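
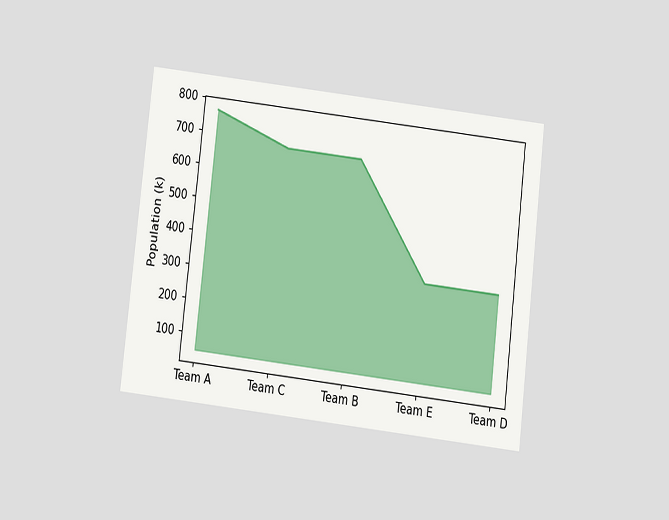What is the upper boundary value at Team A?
765k

The chart is tilted about 7° clockwise and viewed slightly from below. At Team A the upper boundary is at 765k.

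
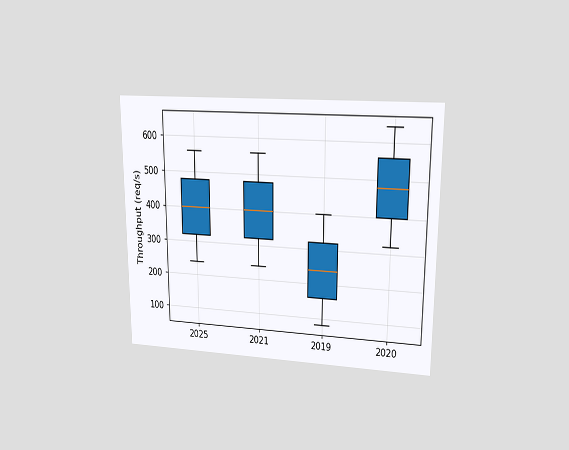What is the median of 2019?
240req/s

The chart is viewed at a slight angle. The median line in the 2019 box sits at 240req/s.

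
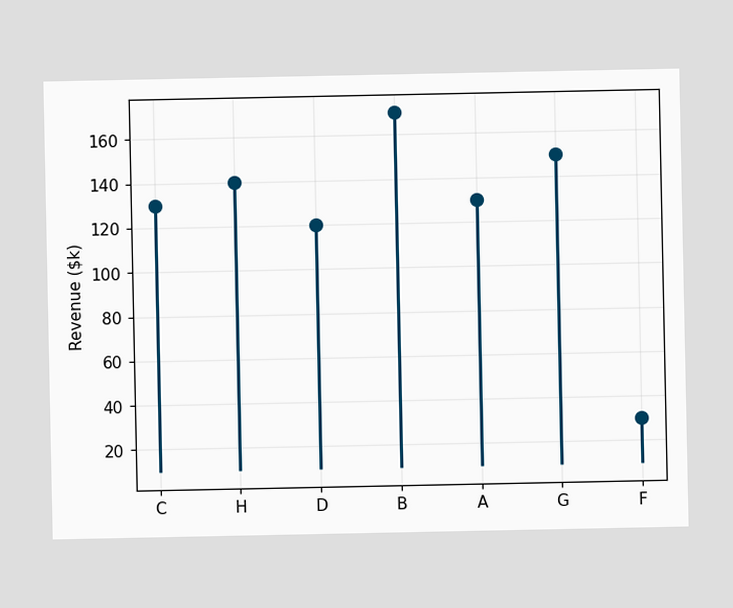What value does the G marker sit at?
The G marker sits at $150k.

$150k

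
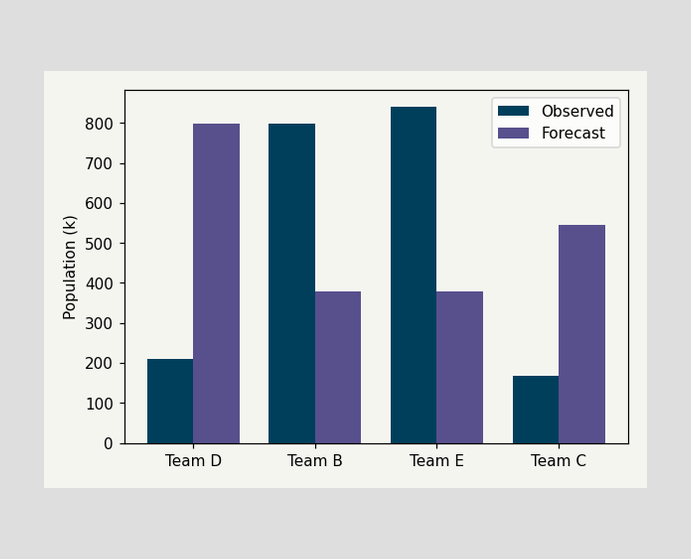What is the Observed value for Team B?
The Observed bar at Team B reaches 798k on the y-axis.

798k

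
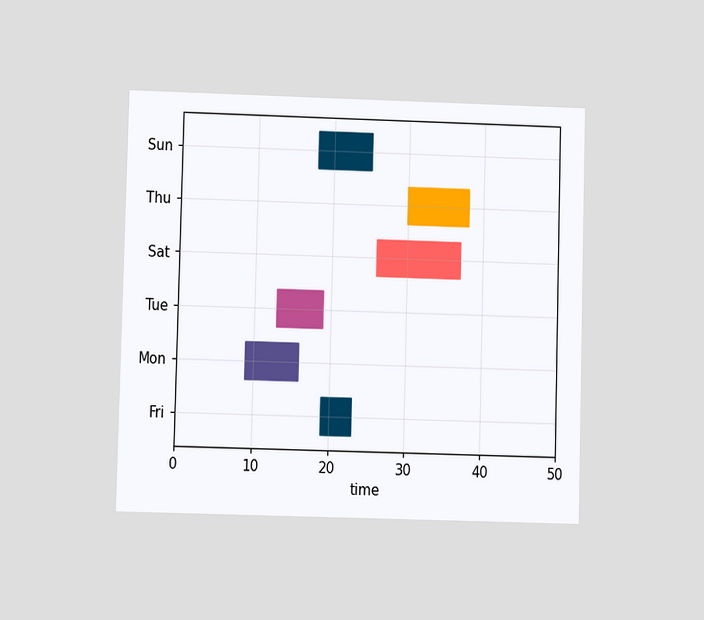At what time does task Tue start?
13

The chart is viewed at a slight angle. The Tue bar begins at t=13.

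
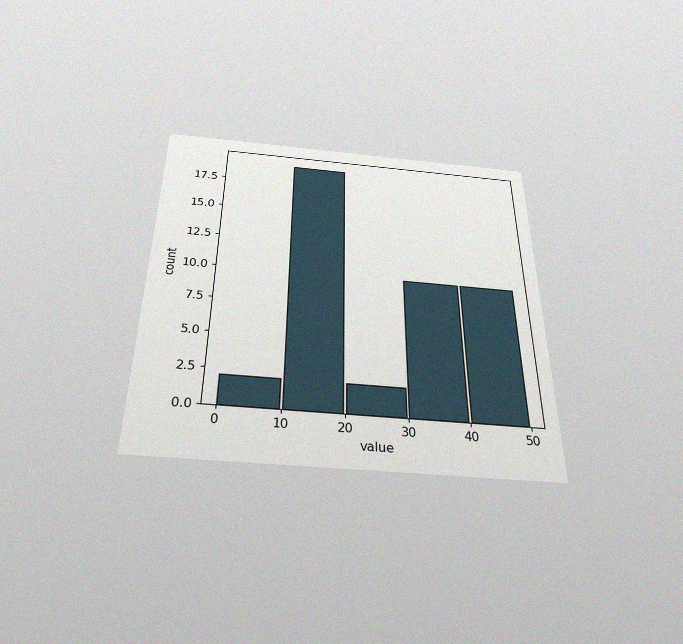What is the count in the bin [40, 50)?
The chart is viewed slightly from below, with some photo noise. The [40, 50) bin has height 10.

10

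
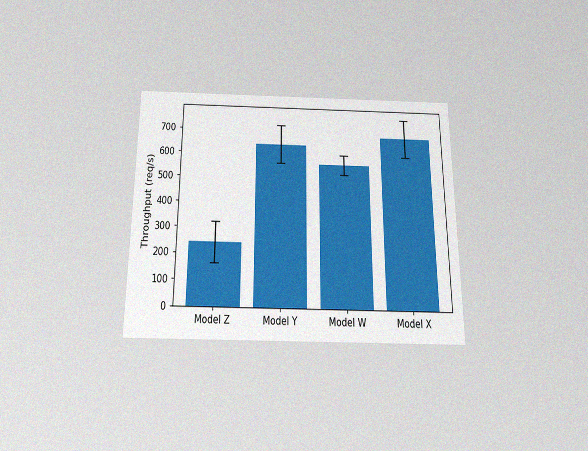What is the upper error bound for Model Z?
320req/s

The chart is viewed slightly from below, with some photo noise. The Model Z bar's upper whisker reaches 320req/s.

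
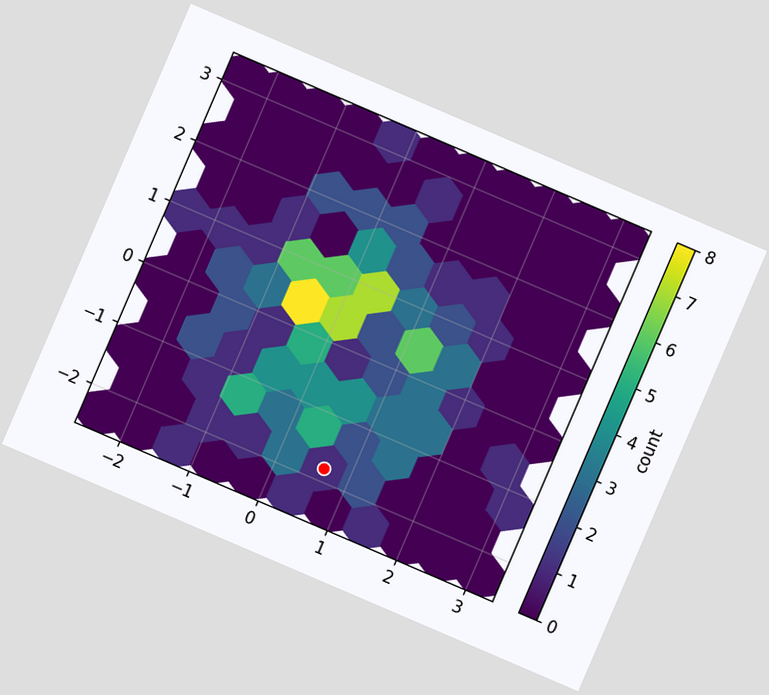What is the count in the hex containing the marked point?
The chart is tilted about 23° clockwise. The marked hex reads 1 on the colorbar.

1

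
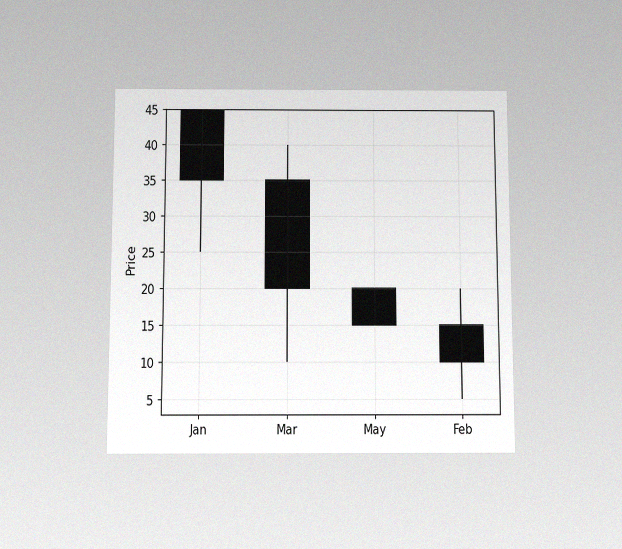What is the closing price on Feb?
10

The chart is viewed slightly from below, with some photo noise. The Feb candle closes at 10.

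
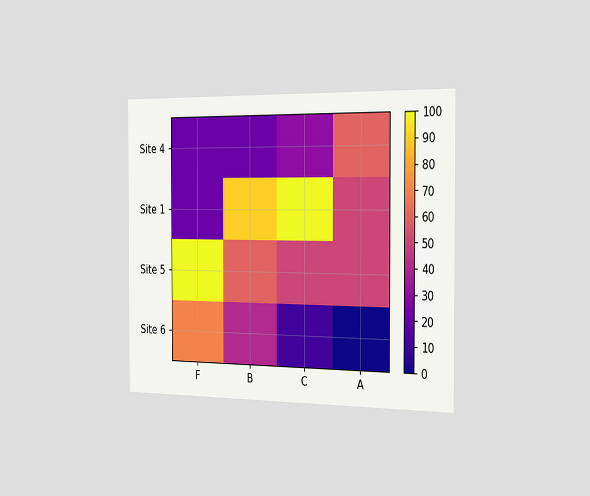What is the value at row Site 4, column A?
The chart is viewed slightly from the right. Matching cell (Site 4, A) against the colorbar gives 60.

60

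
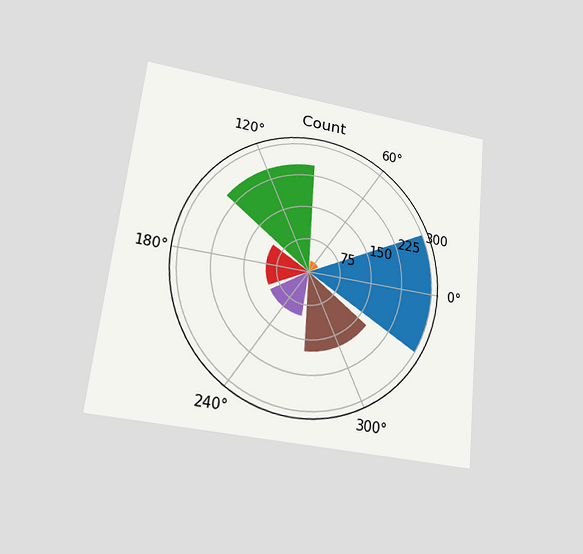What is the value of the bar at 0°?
The chart is tilted about 6° clockwise and viewed at a slight angle. The bar at 0° reaches 300 on the radial axis.

300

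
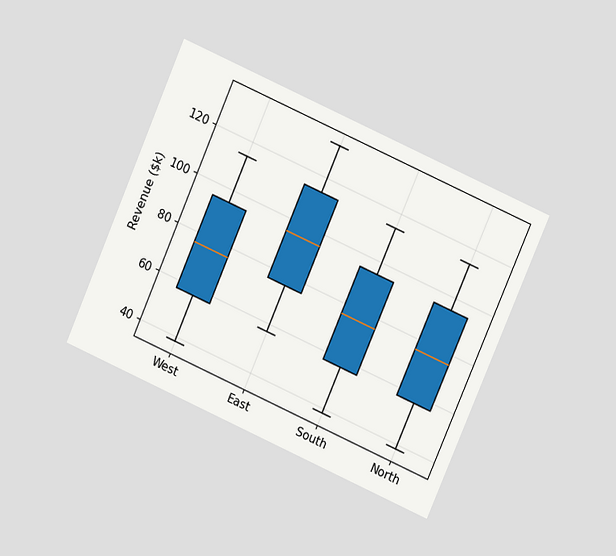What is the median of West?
The chart is tilted about 24° clockwise and viewed at a slight angle. The median line in the West box sits at $76k.

$76k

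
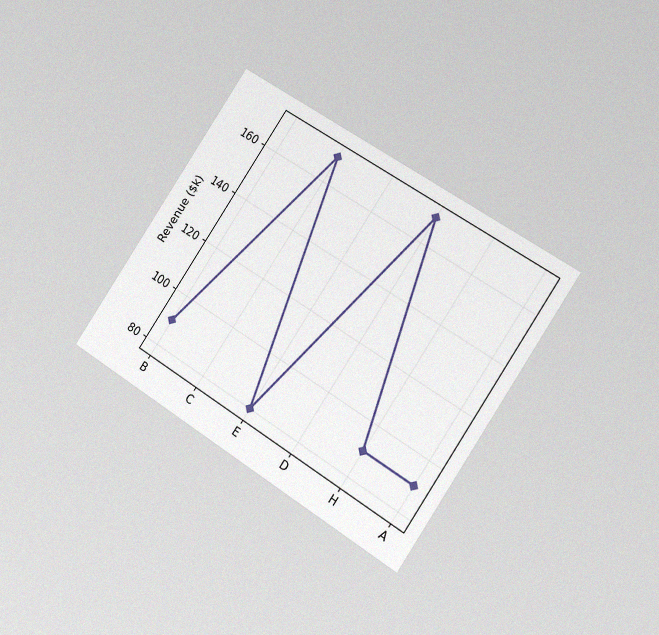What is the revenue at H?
$90k

The chart is tilted about 34° clockwise and viewed slightly from the right, with some photo noise. At H, the line is at $90k.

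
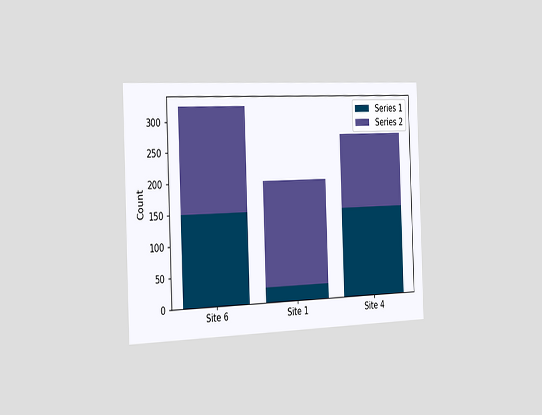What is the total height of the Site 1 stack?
The chart is tilted about 2° counter-clockwise and viewed slightly from the left. The Site 1 stack's top reaches 200 on the y-axis.

200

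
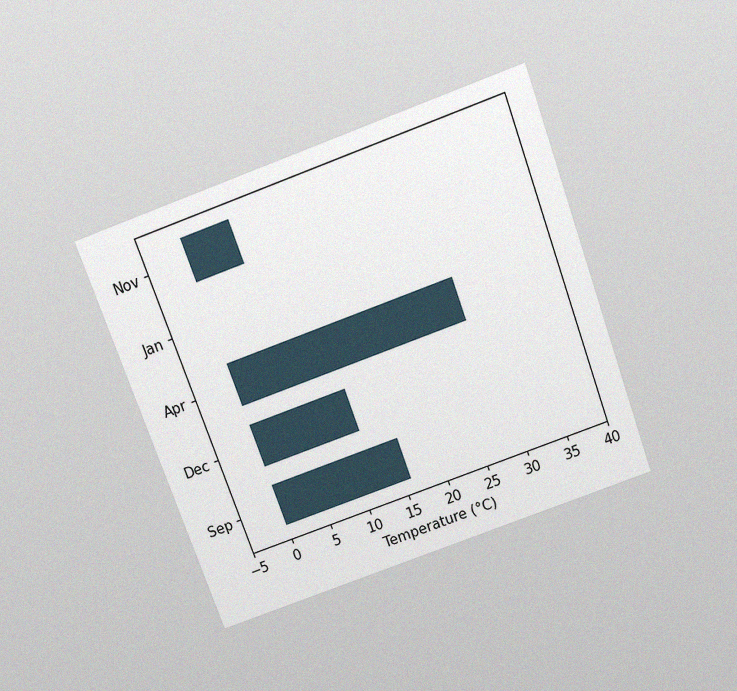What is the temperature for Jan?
The chart is tilted about 20° counter-clockwise and viewed slightly from above, with some photo noise. Reading along the chart's x-axis, the Jan bar reaches 0°C.

0°C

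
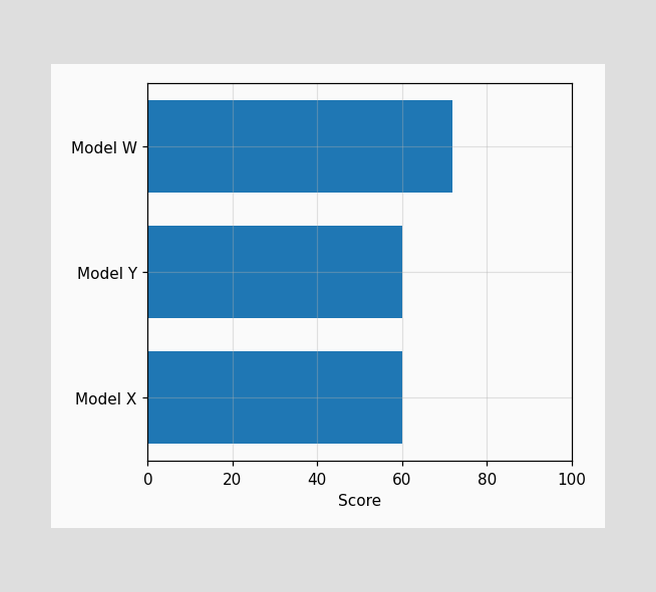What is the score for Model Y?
Reading along the chart's x-axis, the Model Y bar reaches 60.

60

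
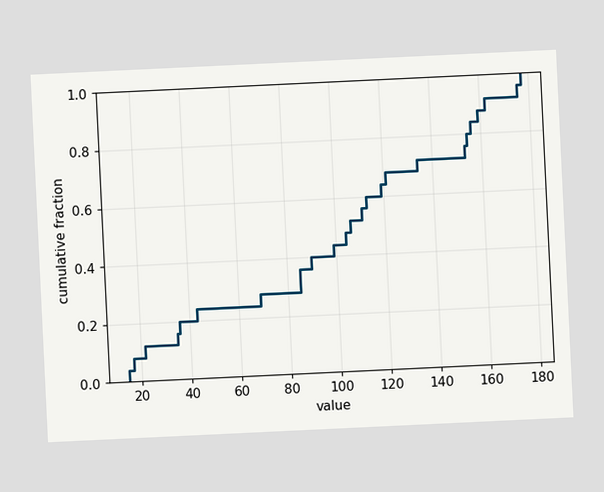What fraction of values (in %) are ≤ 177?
100%

The chart is tilted about 3° counter-clockwise. At x=177 the ECDF step is at 100%.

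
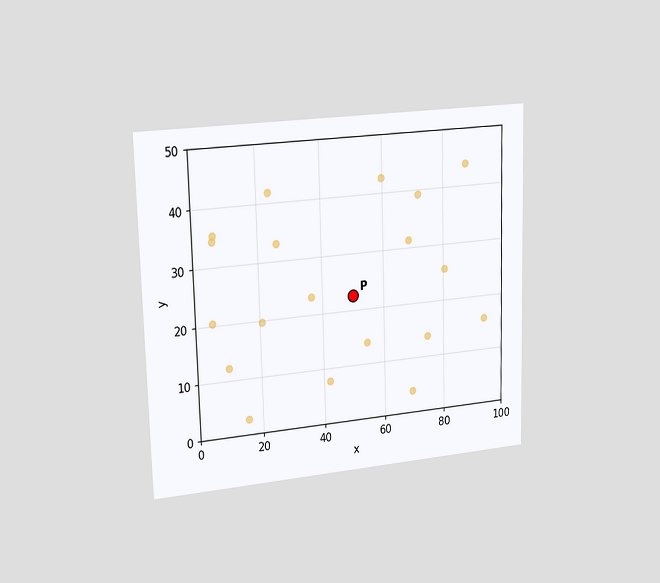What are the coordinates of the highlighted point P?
The chart is viewed slightly from the left. Following the gridlines from P to each axis, P sits at (50, 22.5).

(50, 22.5)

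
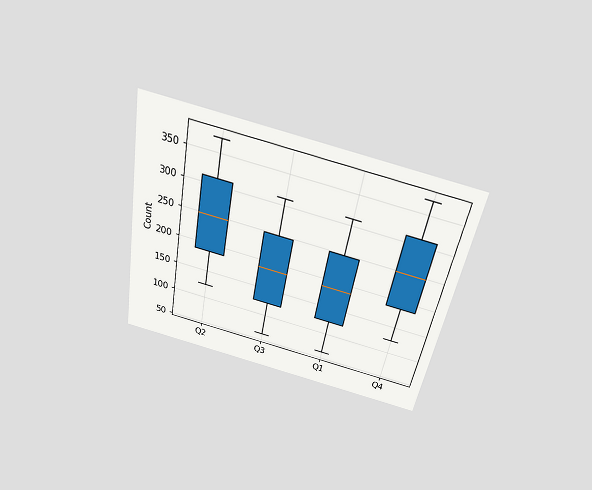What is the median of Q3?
186

The chart is tilted about 11° clockwise and viewed slightly from above. The median line in the Q3 box sits at 186.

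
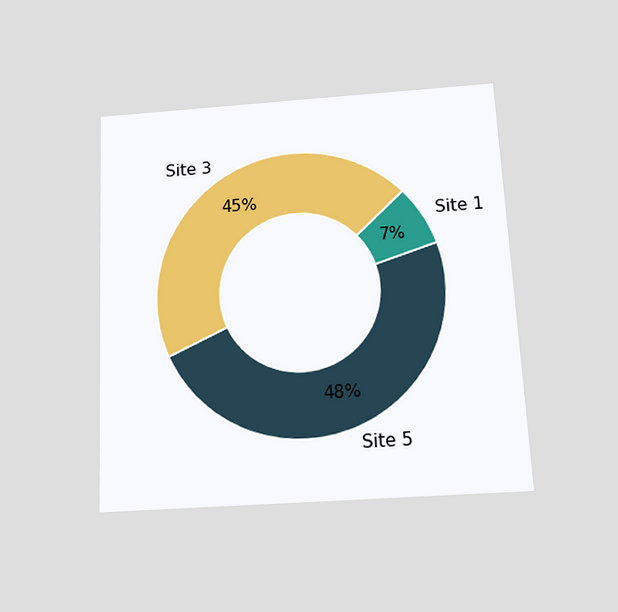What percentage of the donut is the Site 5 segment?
48%

The chart is tilted about 3° counter-clockwise and viewed slightly from below. The Site 5 segment takes up 48% of the ring.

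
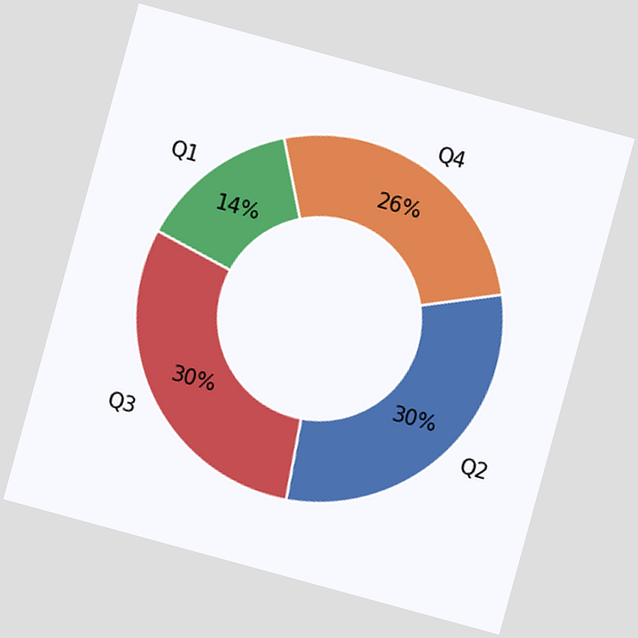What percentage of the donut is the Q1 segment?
14%

The chart is tilted about 15° clockwise. The Q1 segment takes up 14% of the ring.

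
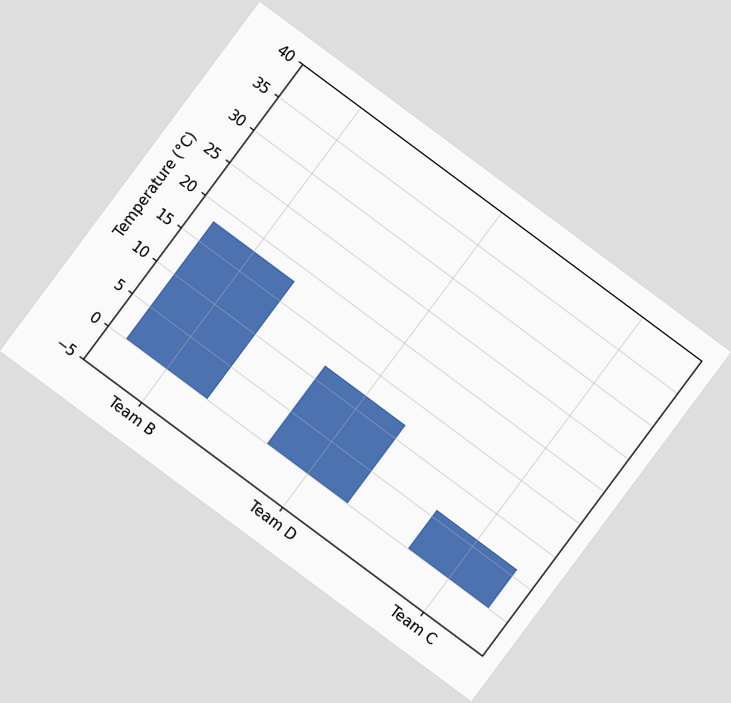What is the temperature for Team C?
The chart is tilted about 37° clockwise. Reading along the chart's y-axis, the Team C bar reaches 6°C.

6°C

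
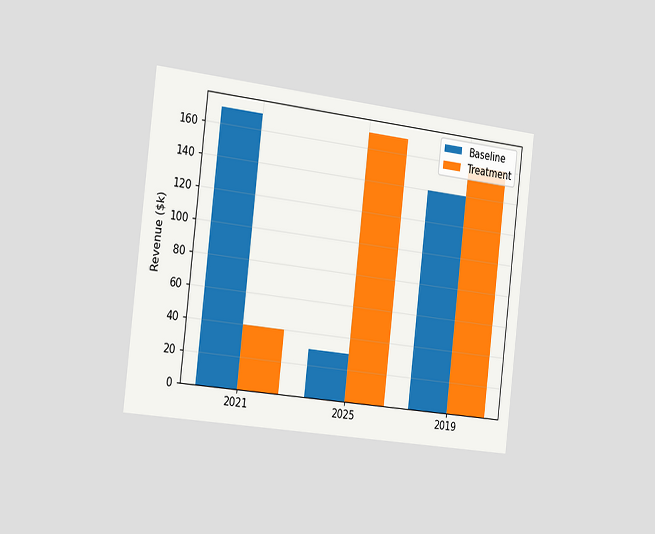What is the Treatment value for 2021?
The chart is tilted about 7° clockwise and viewed slightly from the left. The Treatment bar at 2021 reaches $40k on the y-axis.

$40k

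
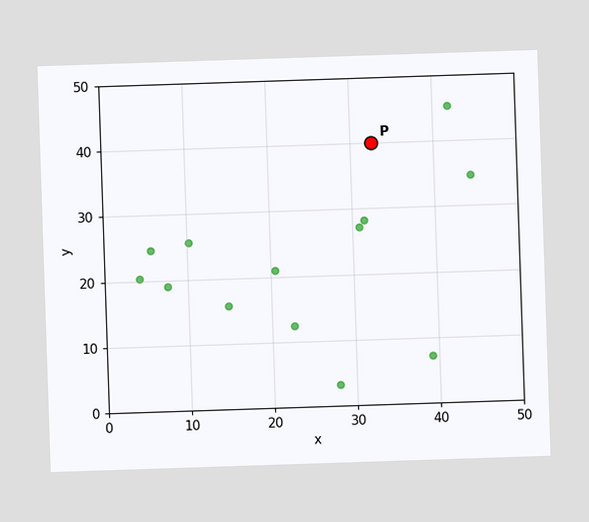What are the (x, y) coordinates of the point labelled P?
Following the gridlines from P to each axis, P sits at (32.5, 40).

(32.5, 40)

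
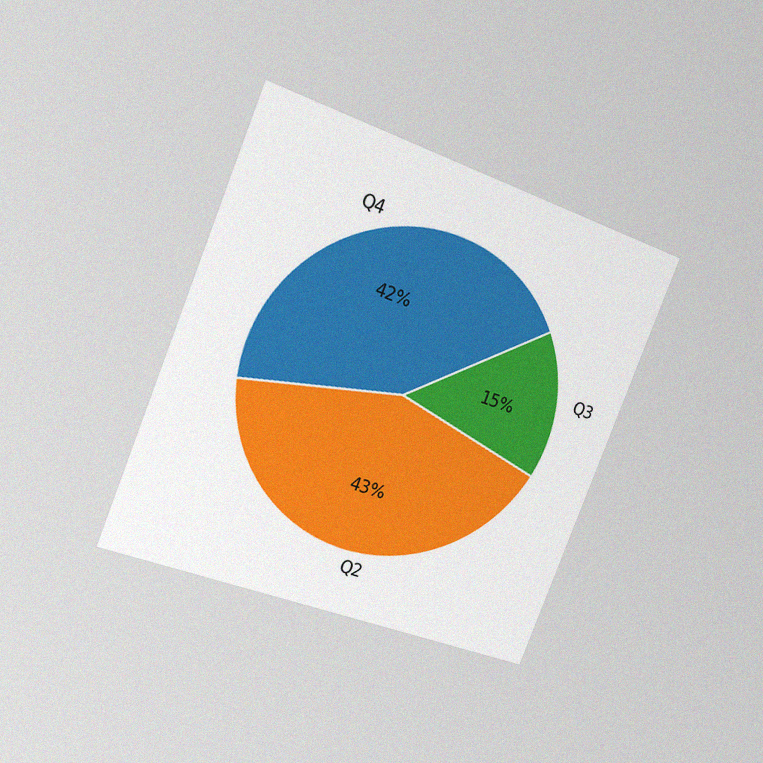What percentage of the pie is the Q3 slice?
15%

The chart is tilted about 22° clockwise and viewed slightly from the left, with some photo noise. The Q3 slice takes up 15% of the pie.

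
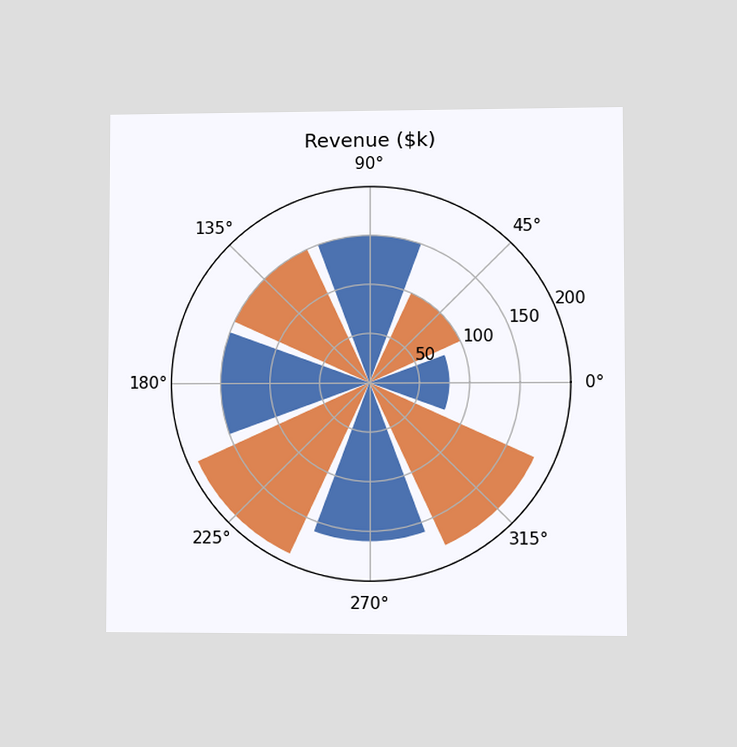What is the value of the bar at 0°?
The chart is viewed at a slight angle. The bar at 0° reaches $80k on the radial axis.

$80k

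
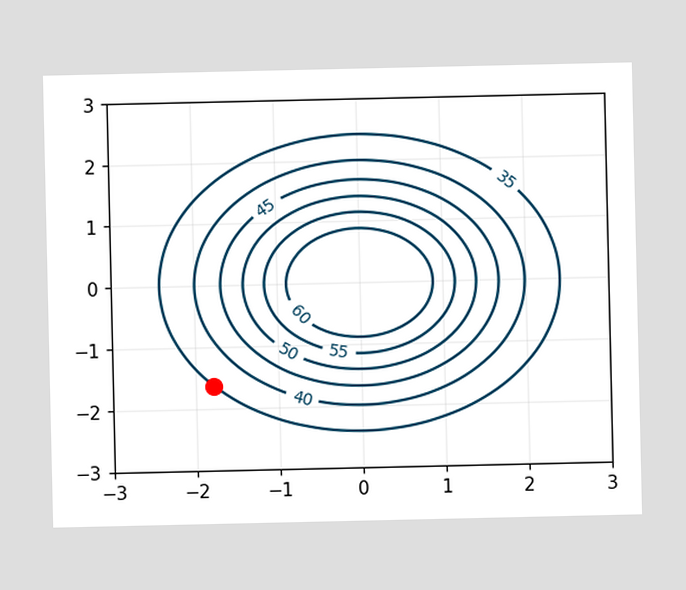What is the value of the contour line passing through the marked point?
35

The marked point sits on the contour labelled 35.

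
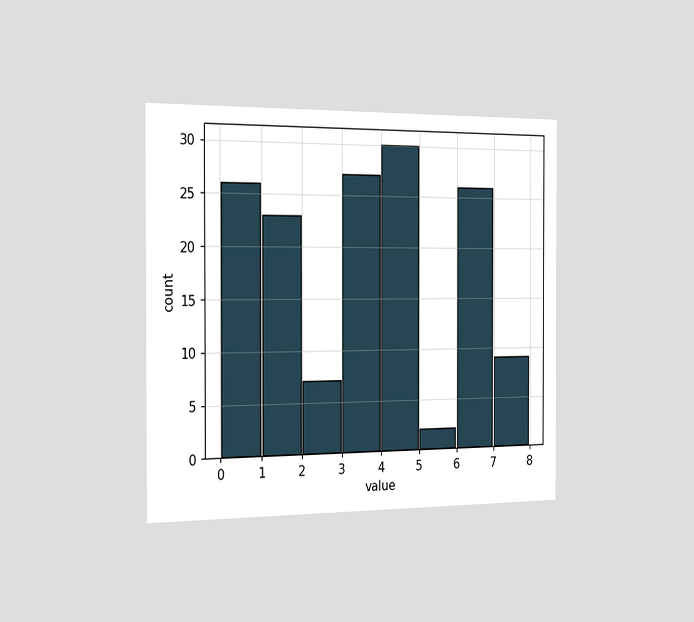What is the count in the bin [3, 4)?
27

The chart is viewed slightly from the left. The [3, 4) bin has height 27.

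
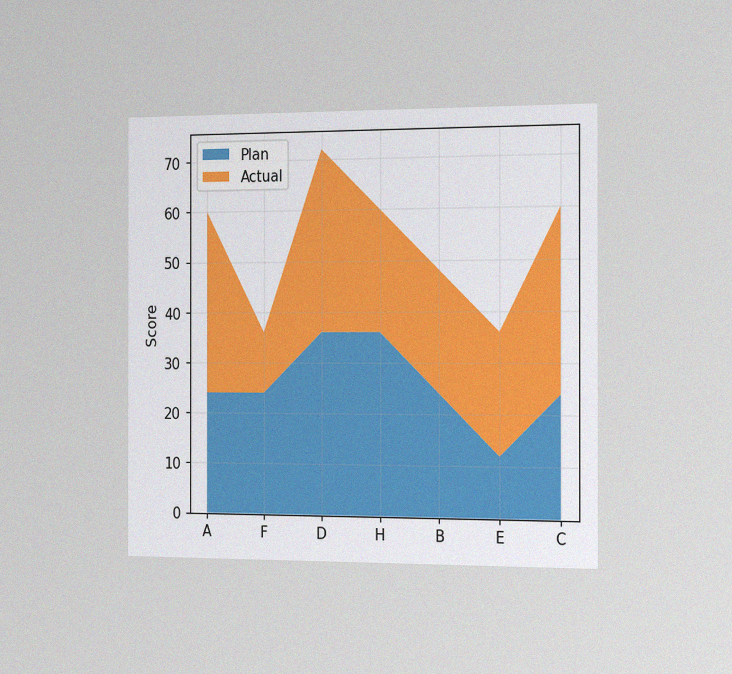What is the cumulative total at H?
The chart is viewed slightly from the right, with some photo noise. The stacked total at H reaches 60.

60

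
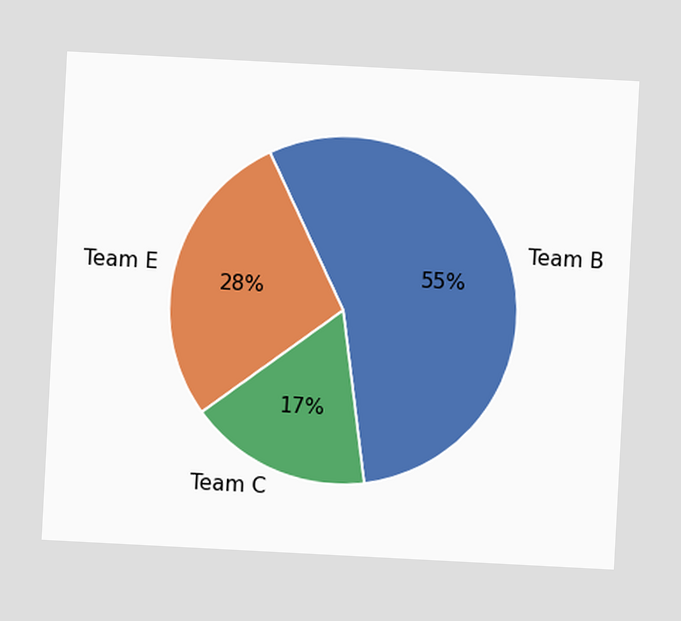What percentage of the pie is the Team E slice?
The chart is tilted about 3° clockwise. The Team E slice takes up 28% of the pie.

28%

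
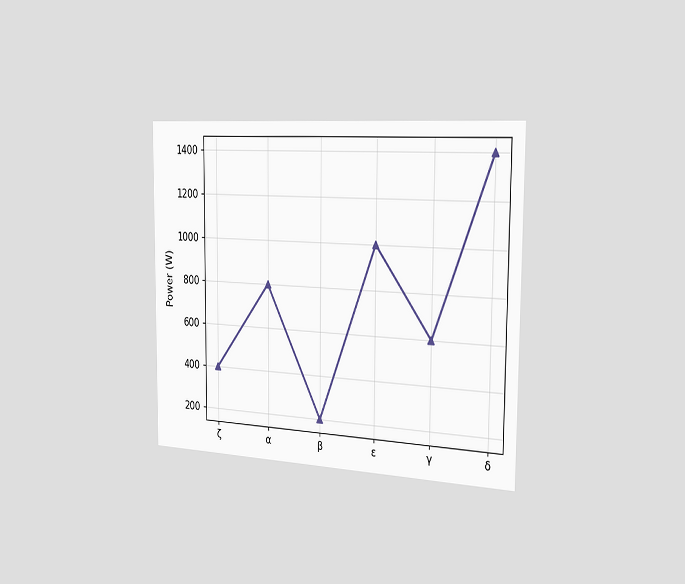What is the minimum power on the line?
200W

The chart is viewed slightly from the right. The lowest point is at β, and reading across to the y-axis gives 200W.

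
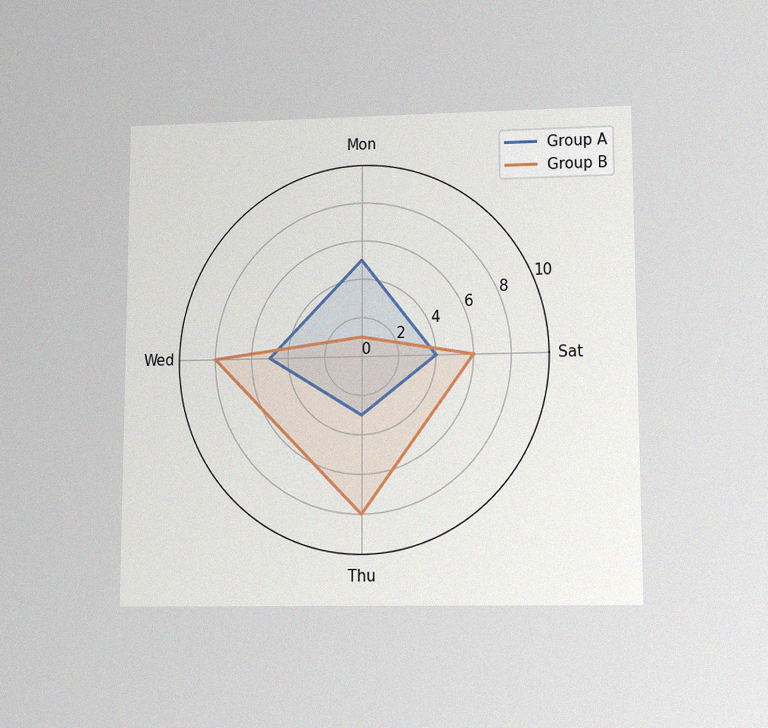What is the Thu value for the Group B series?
8

The chart is viewed at a slight angle, with some photo noise. On the Thu axis, Group B reaches 8.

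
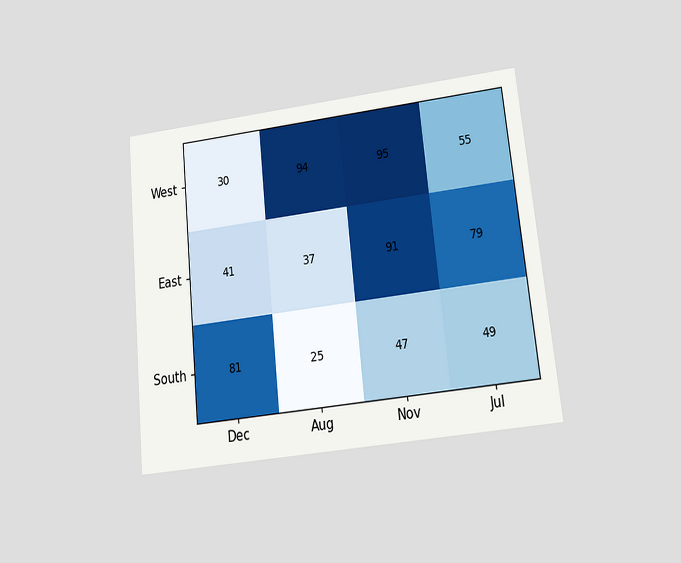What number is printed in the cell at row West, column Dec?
30

The chart is tilted about 6° counter-clockwise and viewed at a slight angle. The (West, Dec) cell reads 30.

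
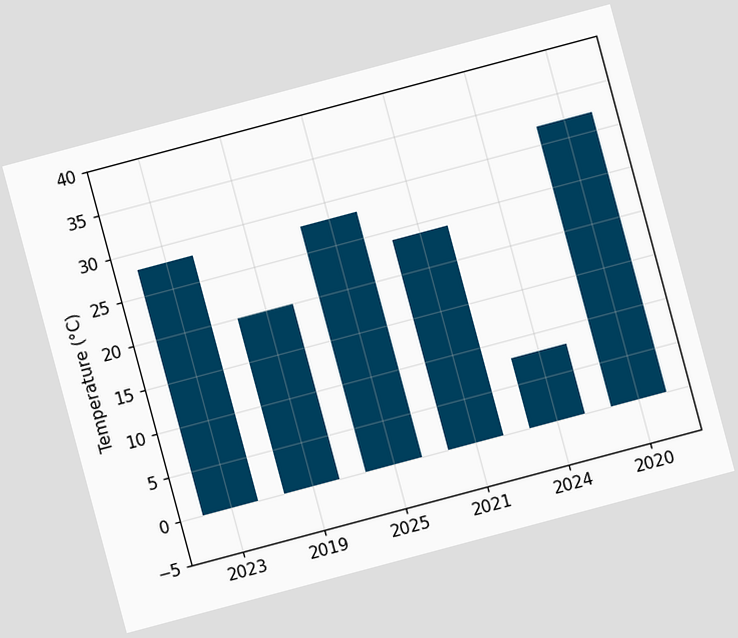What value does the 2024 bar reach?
8°C

The chart is tilted about 15° counter-clockwise. Reading along the chart's y-axis, the 2024 bar reaches 8°C.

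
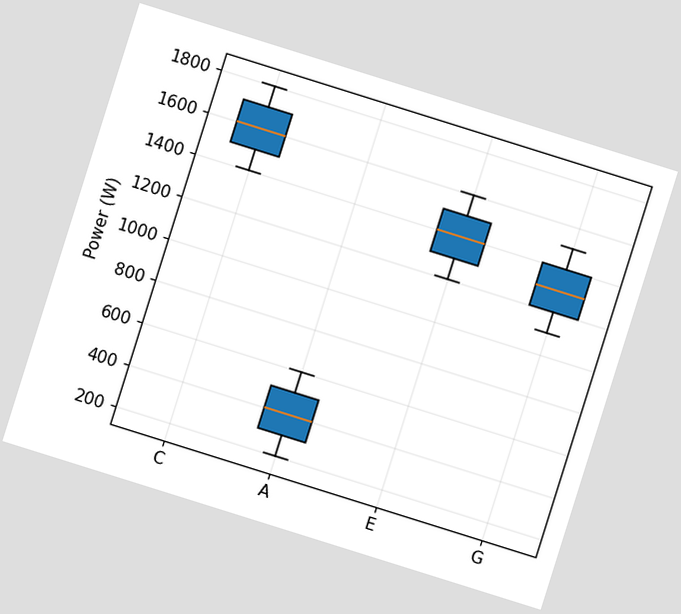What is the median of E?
1400W

The chart is tilted about 17° clockwise. The median line in the E box sits at 1400W.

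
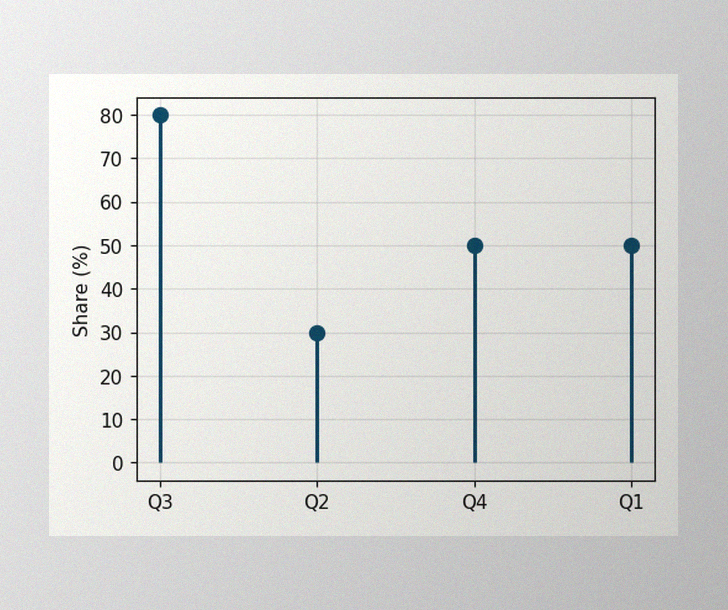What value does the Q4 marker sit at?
50%

The image has some photo noise and uneven lighting. The Q4 marker sits at 50%.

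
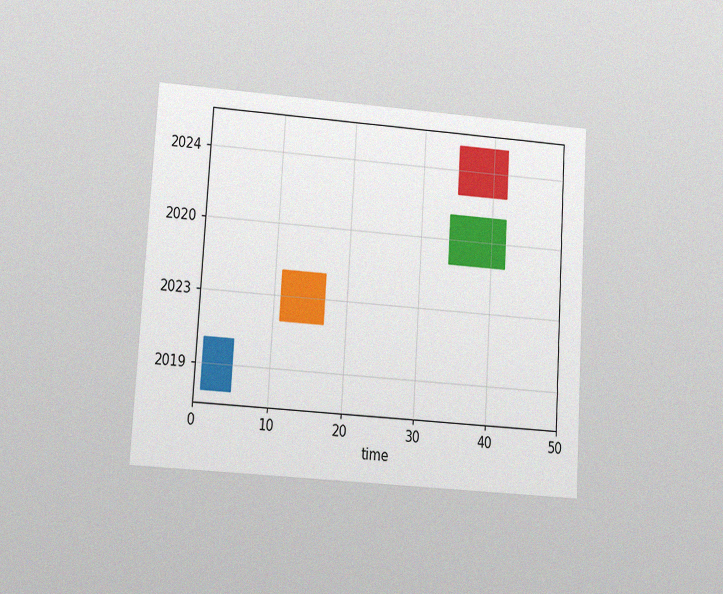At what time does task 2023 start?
The chart is tilted about 4° clockwise and viewed at a slight angle, with some photo noise. The 2023 bar begins at t=11.

11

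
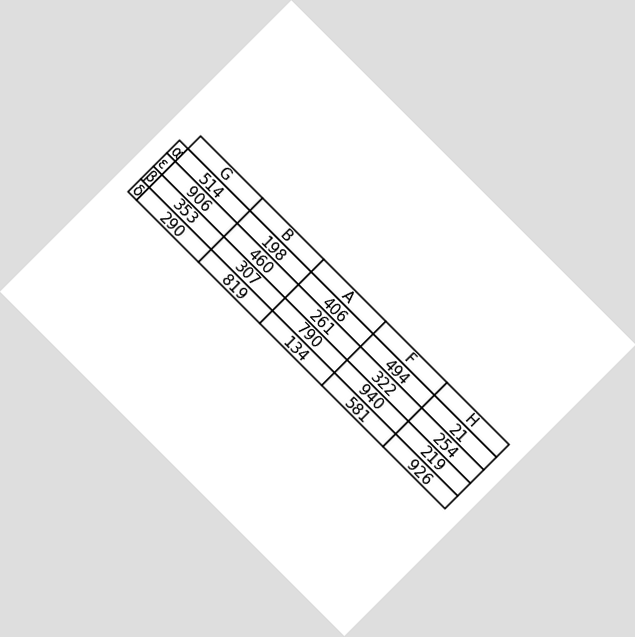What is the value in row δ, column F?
The chart is tilted about 45° clockwise. The (δ, F) cell reads 581.

581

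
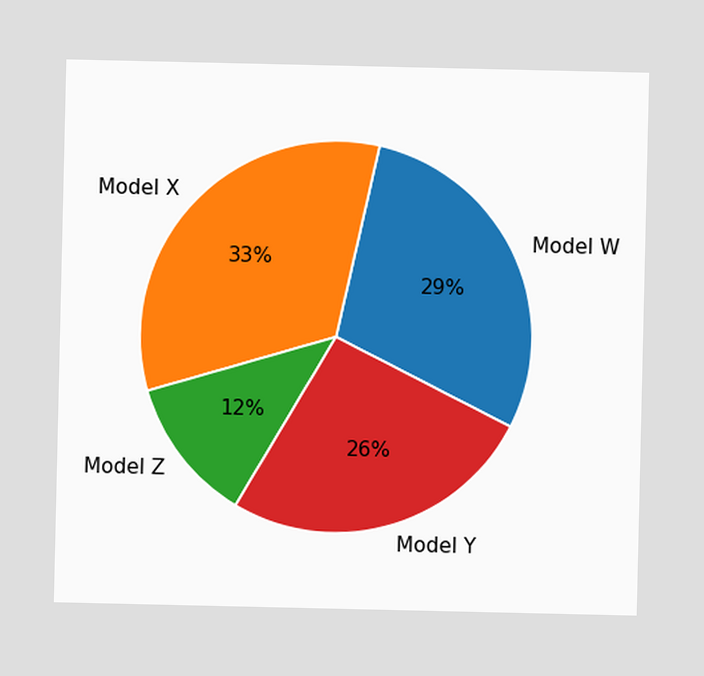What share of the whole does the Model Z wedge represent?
The Model Z slice takes up 12% of the pie.

12%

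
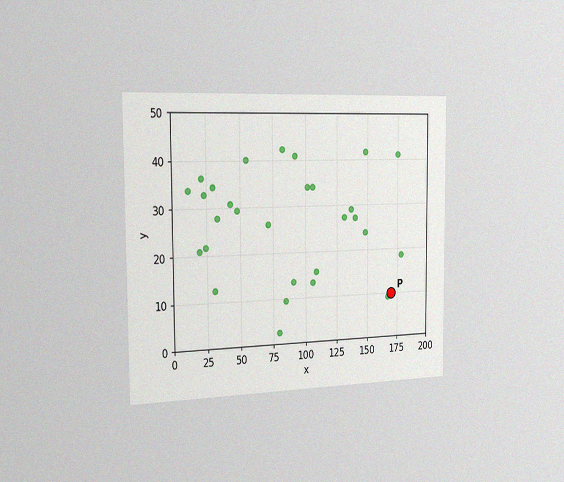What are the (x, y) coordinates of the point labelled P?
(170, 10)

The chart is viewed slightly from the left, with some photo noise. Following the gridlines from P to each axis, P sits at (170, 10).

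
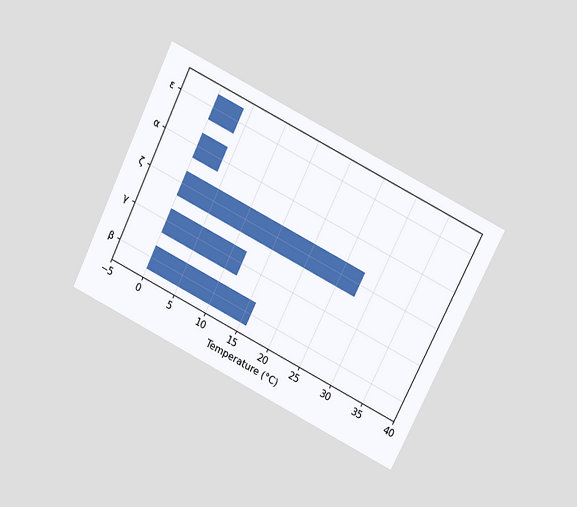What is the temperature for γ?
The chart is tilted about 26° clockwise and viewed at a slight angle. Reading along the chart's x-axis, the γ bar reaches 12°C.

12°C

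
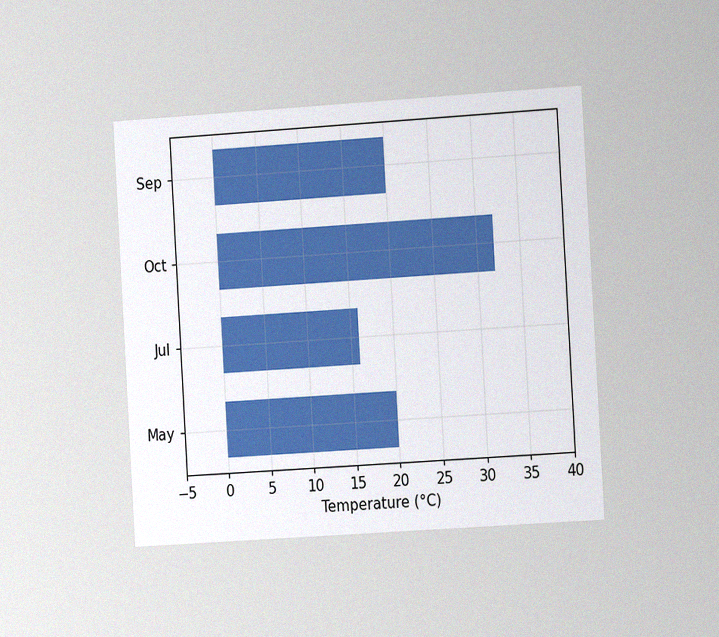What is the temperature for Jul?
16°C

The chart is tilted about 3° counter-clockwise and viewed slightly from the right, with some photo noise. Reading along the chart's x-axis, the Jul bar reaches 16°C.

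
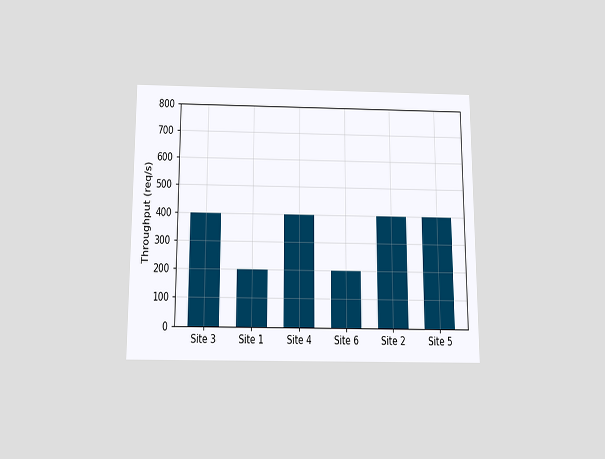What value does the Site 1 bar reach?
200req/s

The chart is viewed slightly from below. Reading along the chart's y-axis, the Site 1 bar reaches 200req/s.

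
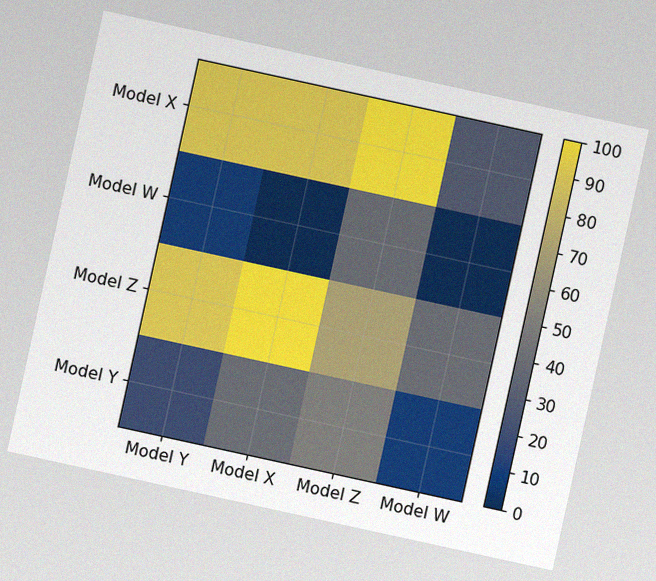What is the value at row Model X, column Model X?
The chart is tilted about 12° clockwise, with some photo noise. Matching cell (Model X, Model X) against the colorbar gives 90.

90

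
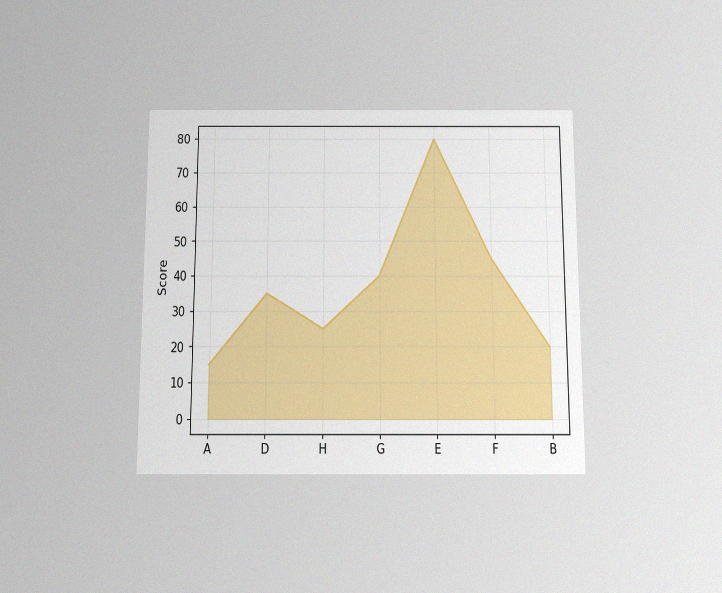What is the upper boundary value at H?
25

The chart is viewed slightly from below, with some photo noise. At H the upper boundary is at 25.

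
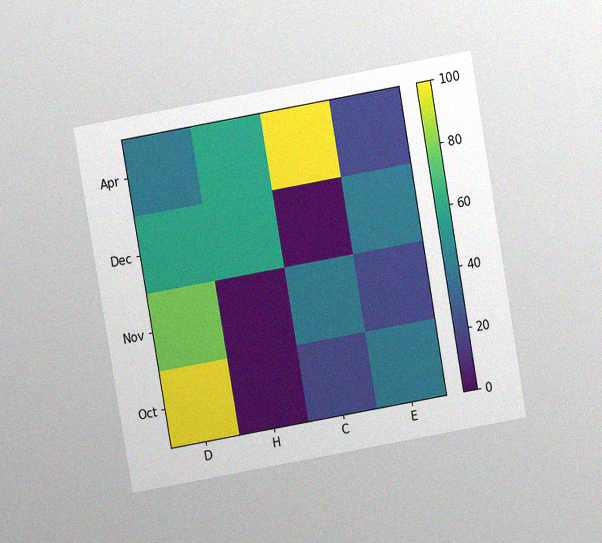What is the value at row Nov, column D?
80

The chart is tilted about 10° counter-clockwise and viewed at a slight angle, with some photo noise. Matching cell (Nov, D) against the colorbar gives 80.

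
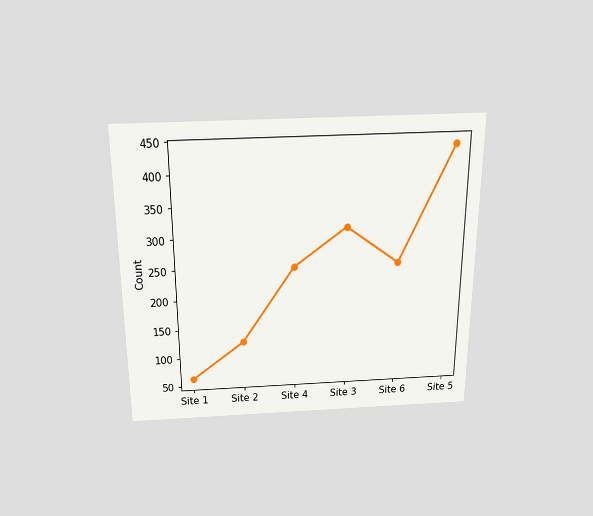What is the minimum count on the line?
The chart is viewed slightly from above. The lowest point is at Site 1, and reading across to the y-axis gives 62.

62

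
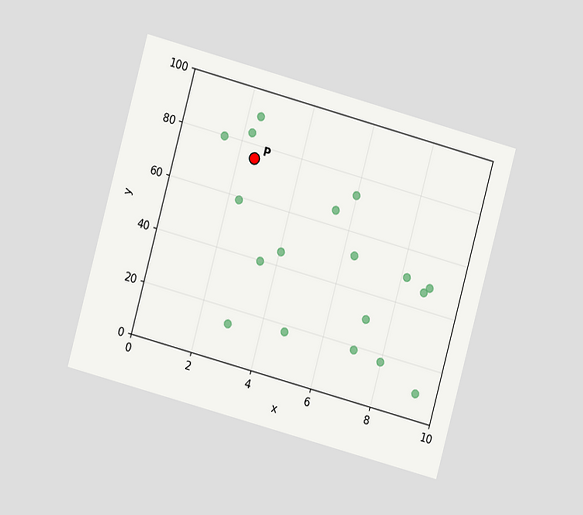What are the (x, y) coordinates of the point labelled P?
The chart is tilted about 15° clockwise and viewed at a slight angle. Following the gridlines from P to each axis, P sits at (2.5, 75).

(2.5, 75)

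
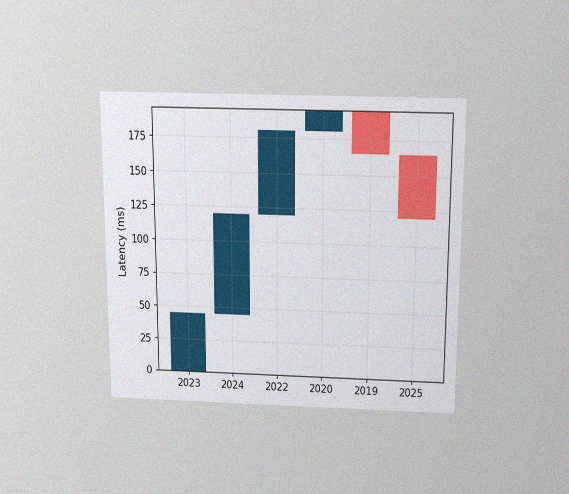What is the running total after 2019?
165ms

The chart is viewed slightly from above, with some photo noise. After 2019 the running total reaches 165ms.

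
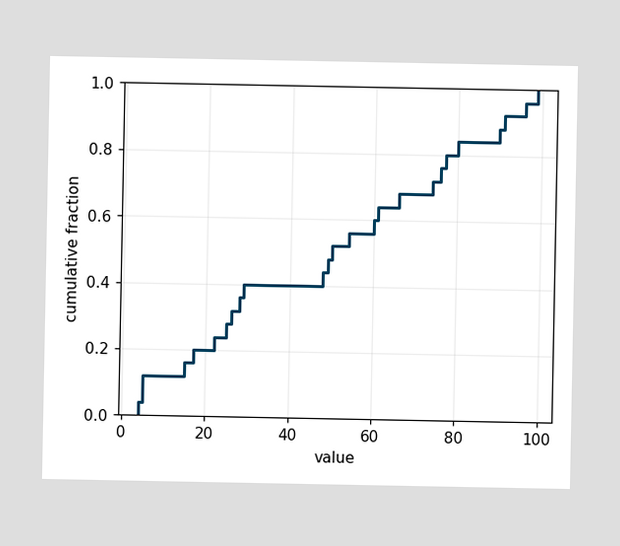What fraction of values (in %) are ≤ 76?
At x=76 the ECDF step is at 76%.

76%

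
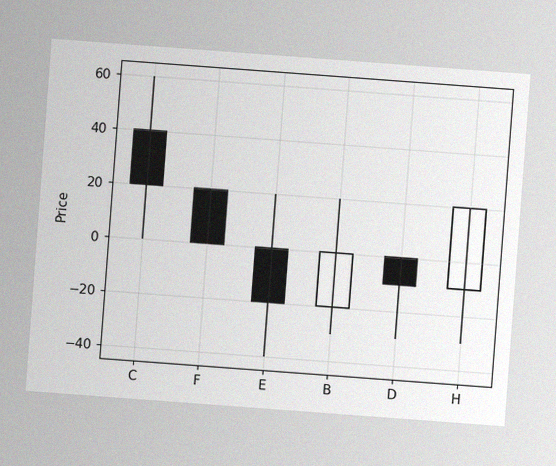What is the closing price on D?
The chart is tilted about 4° clockwise, with some photo noise. The D candle closes at -10.

-10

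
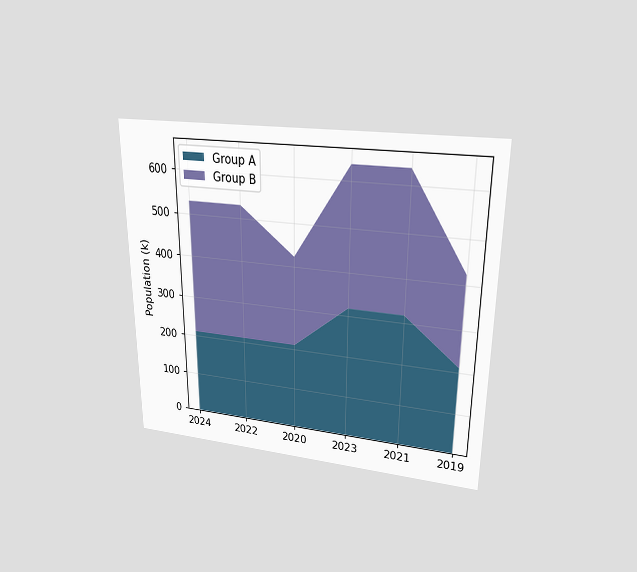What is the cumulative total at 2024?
530k

The chart is viewed slightly from above. The stacked total at 2024 reaches 530k.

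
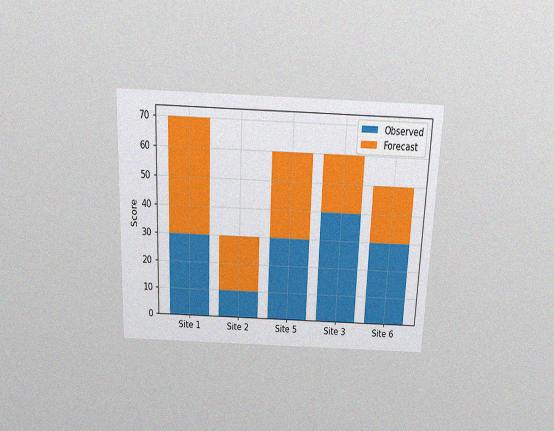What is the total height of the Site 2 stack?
The chart is tilted about 2° clockwise and viewed slightly from above, with some photo noise. The Site 2 stack's top reaches 30 on the y-axis.

30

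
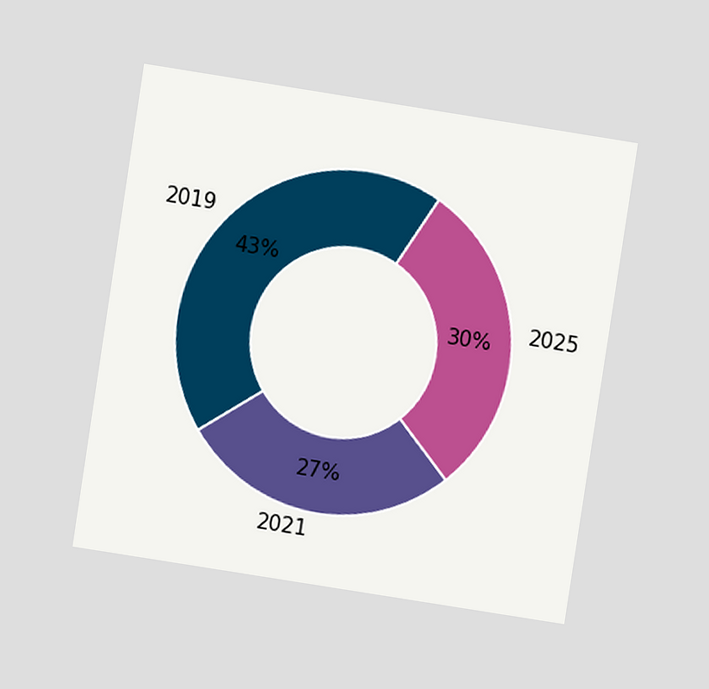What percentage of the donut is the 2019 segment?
The chart is tilted about 9° clockwise and viewed at a slight angle. The 2019 segment takes up 43% of the ring.

43%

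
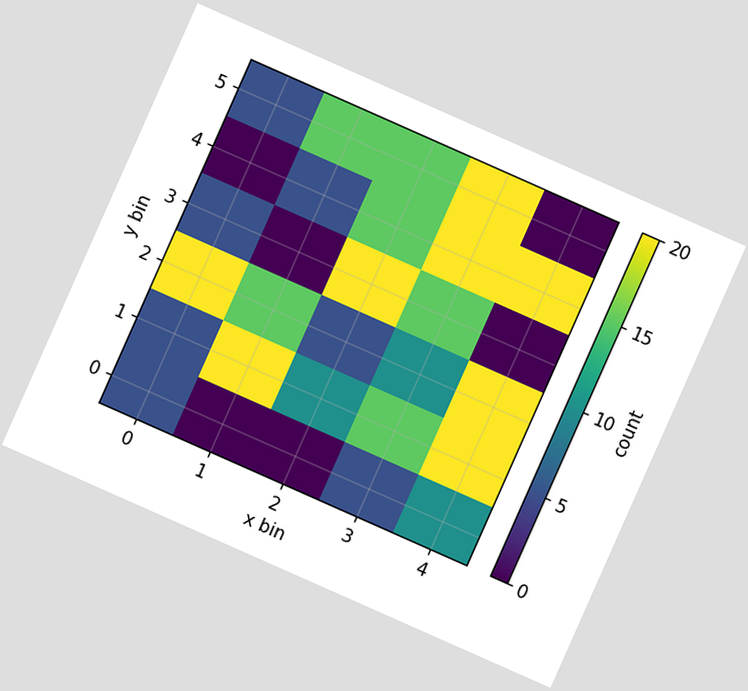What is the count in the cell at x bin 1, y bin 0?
0

The chart is tilted about 24° clockwise. Matching the cell (1, 0) against the colorbar gives 0.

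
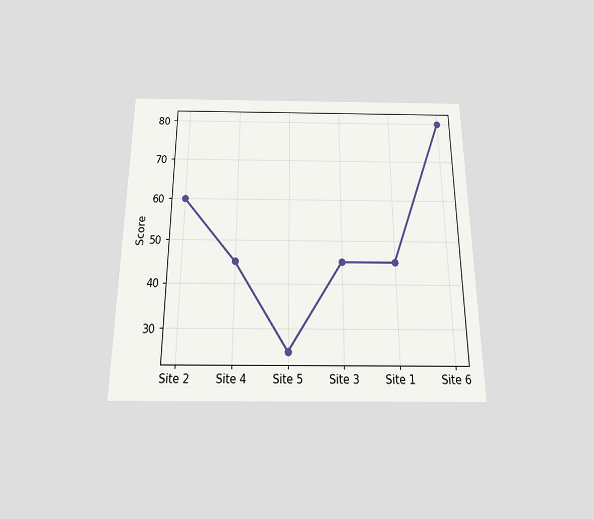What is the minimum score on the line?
The chart is viewed slightly from below. The lowest point is at Site 5, and reading across to the y-axis gives 25.

25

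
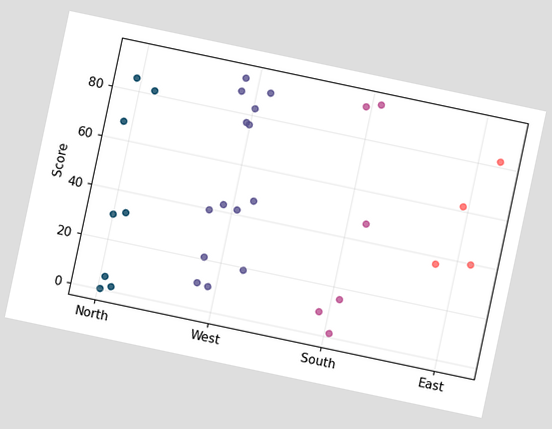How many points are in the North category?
The chart is tilted about 12° clockwise. Counting the markers in the North column gives 8.

8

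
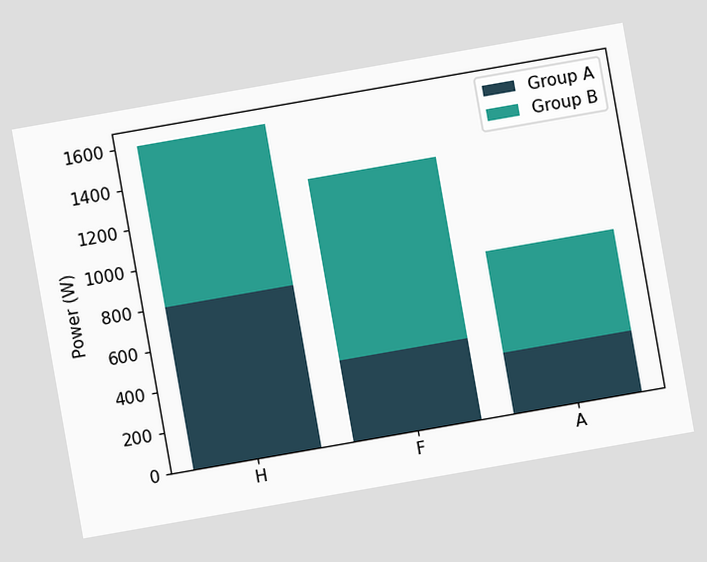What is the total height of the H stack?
The chart is tilted about 10° counter-clockwise. The H stack's top reaches 1600W on the y-axis.

1600W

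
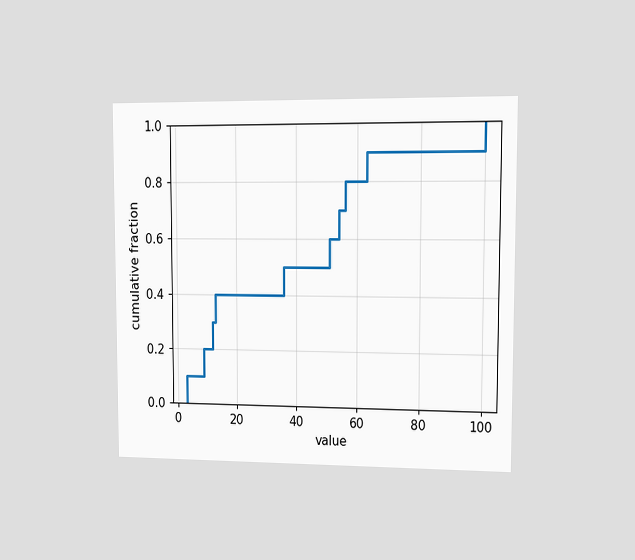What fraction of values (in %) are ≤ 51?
The chart is viewed slightly from the right. At x=51 the ECDF step is at 60%.

60%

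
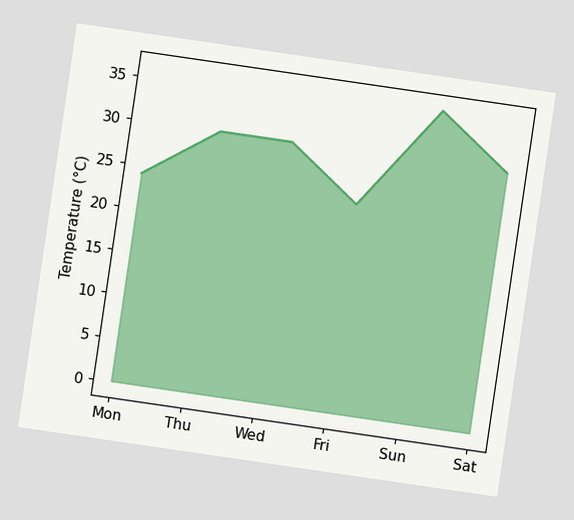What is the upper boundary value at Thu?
30°C

The chart is tilted about 8° clockwise. At Thu the upper boundary is at 30°C.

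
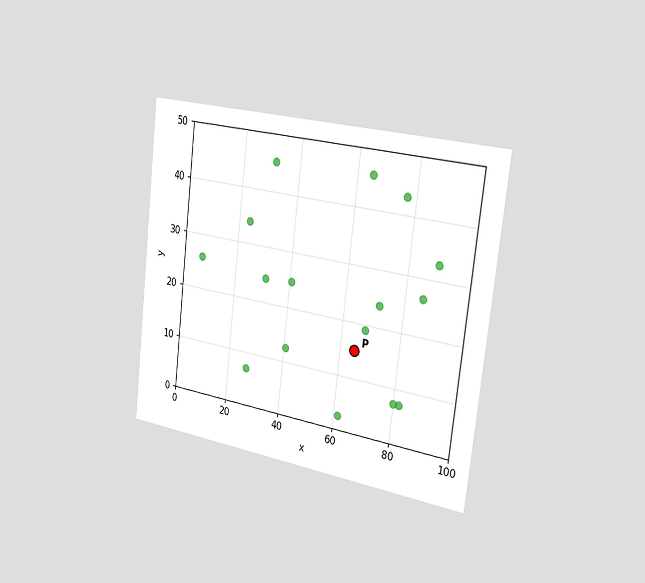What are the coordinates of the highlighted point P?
(65, 15)

The chart is tilted about 7° clockwise and viewed slightly from the right. Following the gridlines from P to each axis, P sits at (65, 15).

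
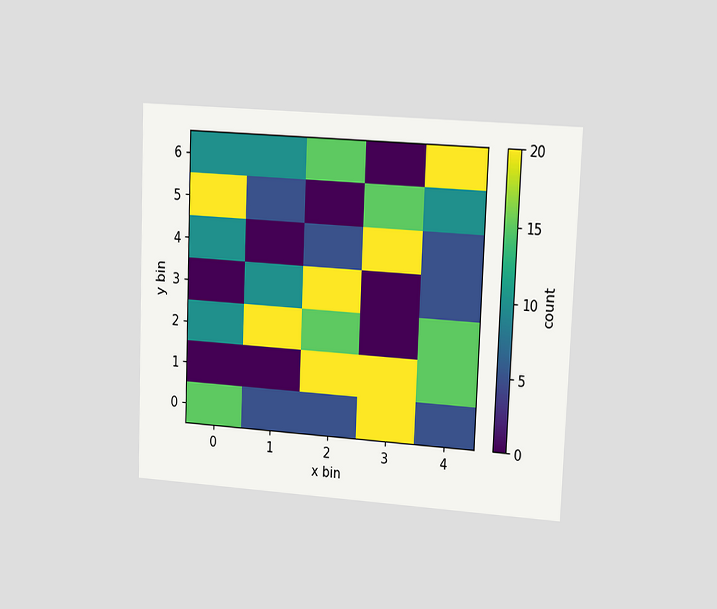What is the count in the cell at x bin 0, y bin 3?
The chart is tilted about 2° clockwise and viewed slightly from the right. Matching the cell (0, 3) against the colorbar gives 0.

0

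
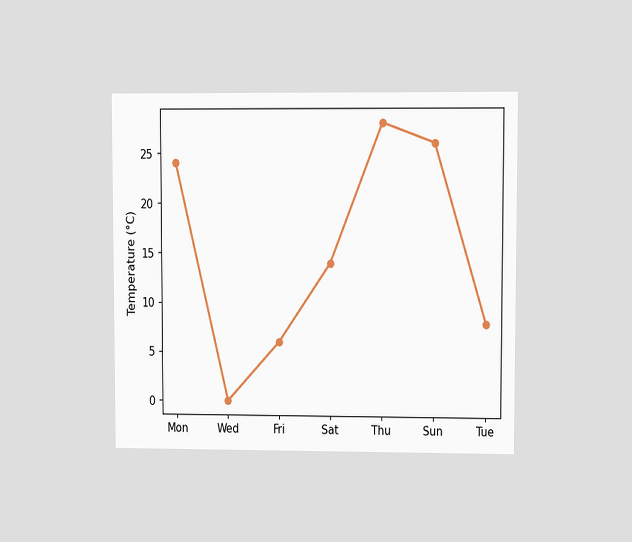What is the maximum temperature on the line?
28°C

The chart is viewed at a slight angle. The highest point is at Thu, and reading across to the y-axis gives 28°C.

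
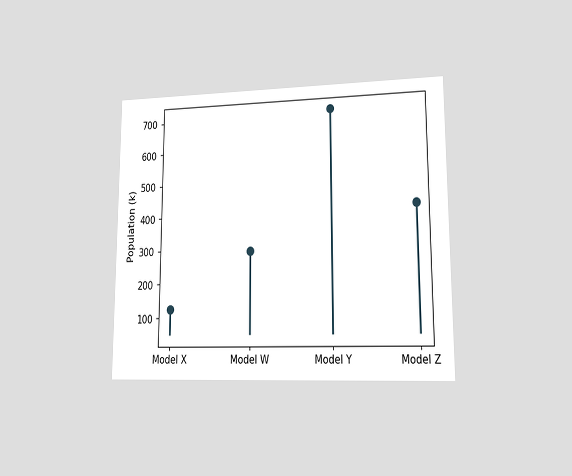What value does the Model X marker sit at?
The chart is viewed at a slight angle. The Model X marker sits at 126k.

126k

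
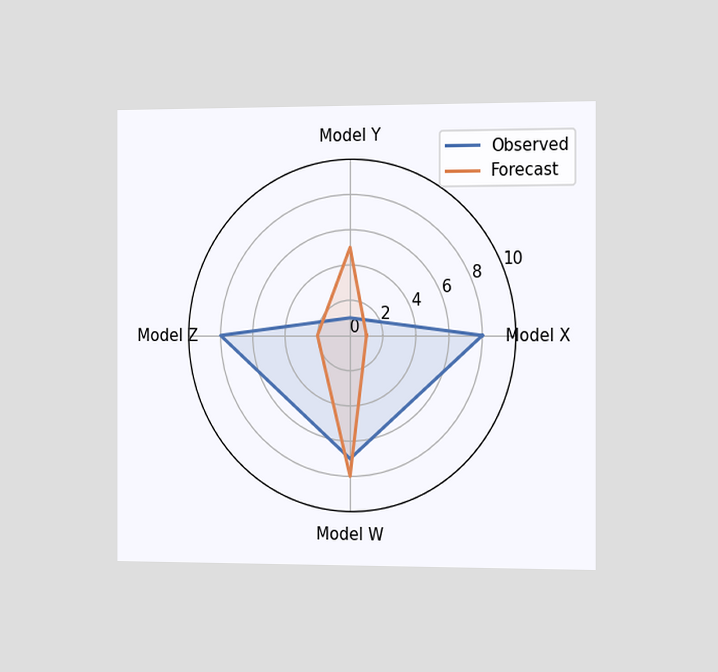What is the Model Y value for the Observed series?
The chart is viewed slightly from the right. On the Model Y axis, Observed reaches 1.

1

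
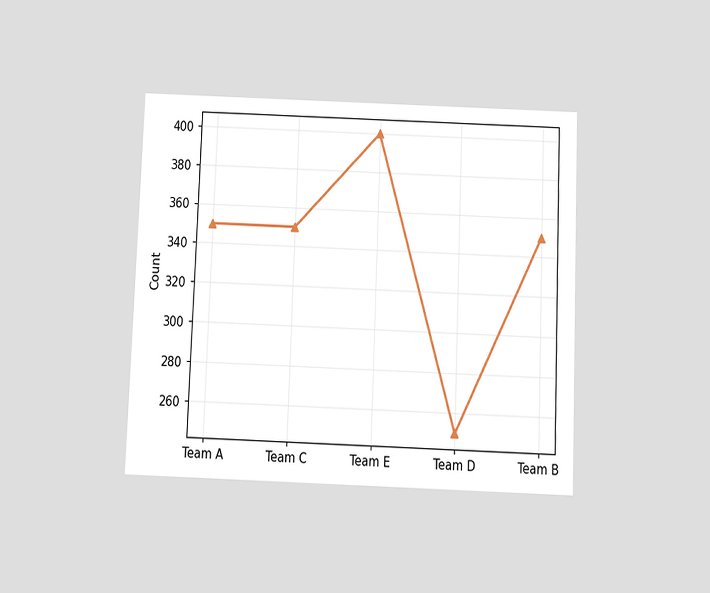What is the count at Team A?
350

The chart is tilted about 2° clockwise and viewed slightly from below. At Team A, the line is at 350.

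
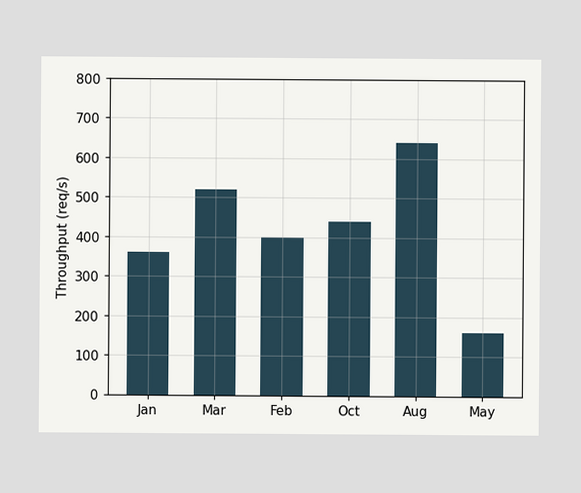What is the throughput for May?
160req/s

Reading along the chart's y-axis, the May bar reaches 160req/s.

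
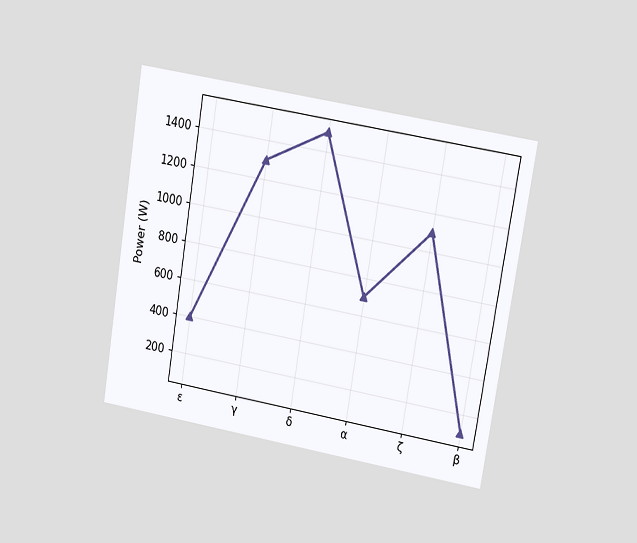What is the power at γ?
1300W

The chart is tilted about 9° clockwise and viewed at a slight angle. At γ, the line is at 1300W.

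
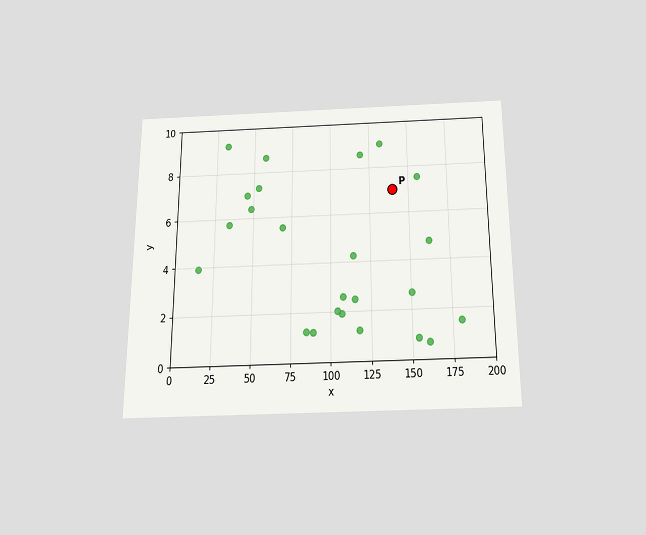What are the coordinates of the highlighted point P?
The chart is viewed slightly from below. Following the gridlines from P to each axis, P sits at (140, 7).

(140, 7)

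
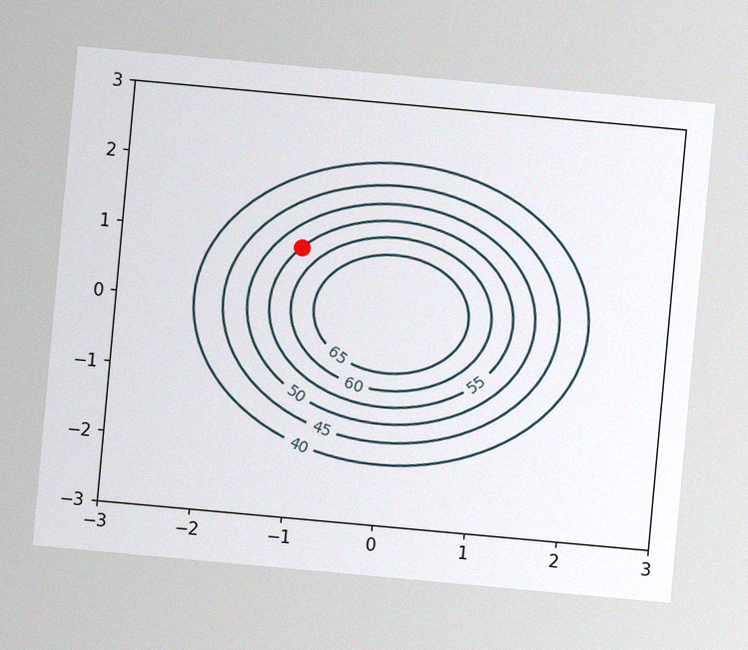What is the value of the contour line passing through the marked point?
55

The chart is tilted about 5° clockwise, with some photo noise. The marked point sits on the contour labelled 55.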